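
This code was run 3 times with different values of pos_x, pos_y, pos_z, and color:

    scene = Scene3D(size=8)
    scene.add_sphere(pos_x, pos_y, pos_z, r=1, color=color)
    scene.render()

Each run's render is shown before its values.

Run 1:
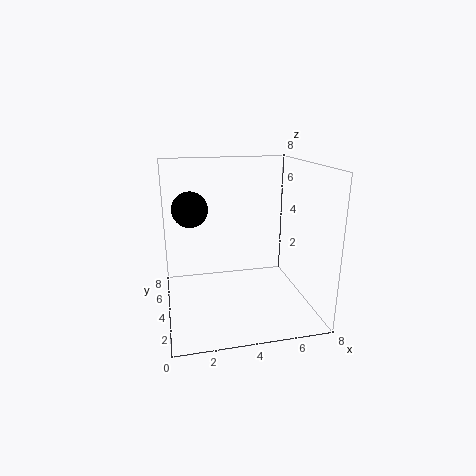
pos_x = 1.5; pos_y = 5; pos_z = 5.5; color = 'black'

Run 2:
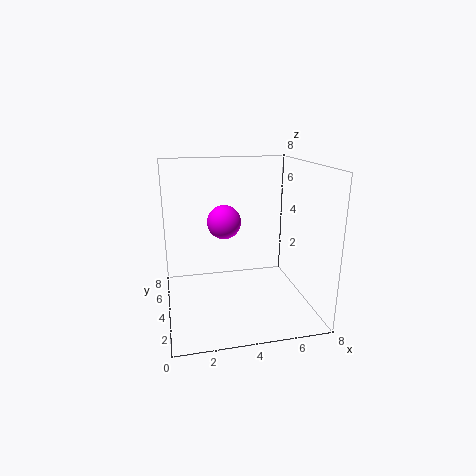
pos_x = 3.5; pos_y = 5.5; pos_z = 4.5; color = 'magenta'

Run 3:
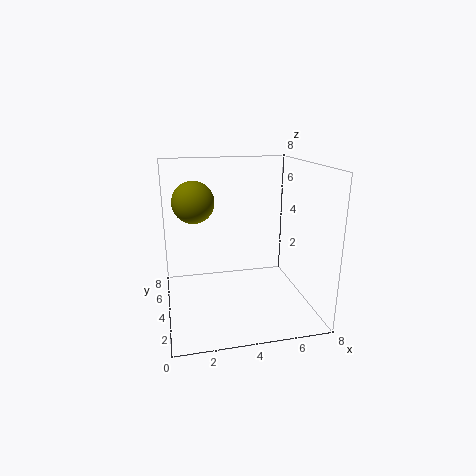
pos_x = 1.5; pos_y = 2.5; pos_z = 6.5; color = 'olive'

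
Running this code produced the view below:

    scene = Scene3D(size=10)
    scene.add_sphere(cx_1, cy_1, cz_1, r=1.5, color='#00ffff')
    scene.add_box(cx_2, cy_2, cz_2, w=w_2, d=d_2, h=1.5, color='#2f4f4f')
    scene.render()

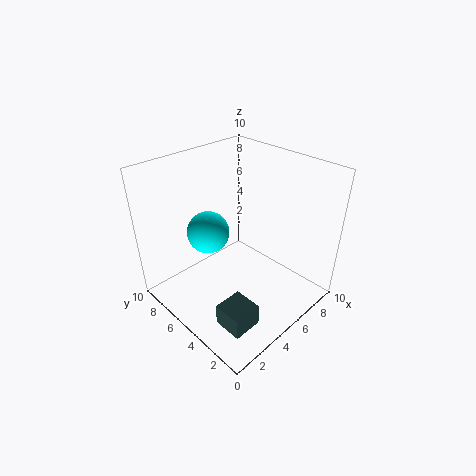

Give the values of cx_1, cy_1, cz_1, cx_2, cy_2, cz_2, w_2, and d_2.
cx_1 = 4
cy_1 = 7
cz_1 = 5
cx_2 = 1.5
cy_2 = 1.5
cz_2 = 0.5
w_2 = 2
d_2 = 2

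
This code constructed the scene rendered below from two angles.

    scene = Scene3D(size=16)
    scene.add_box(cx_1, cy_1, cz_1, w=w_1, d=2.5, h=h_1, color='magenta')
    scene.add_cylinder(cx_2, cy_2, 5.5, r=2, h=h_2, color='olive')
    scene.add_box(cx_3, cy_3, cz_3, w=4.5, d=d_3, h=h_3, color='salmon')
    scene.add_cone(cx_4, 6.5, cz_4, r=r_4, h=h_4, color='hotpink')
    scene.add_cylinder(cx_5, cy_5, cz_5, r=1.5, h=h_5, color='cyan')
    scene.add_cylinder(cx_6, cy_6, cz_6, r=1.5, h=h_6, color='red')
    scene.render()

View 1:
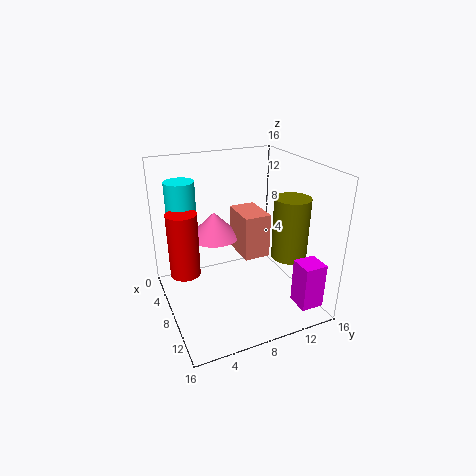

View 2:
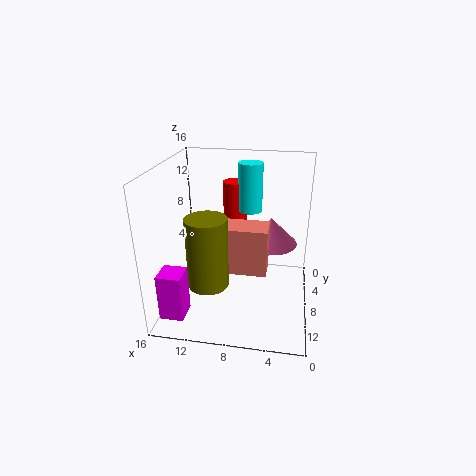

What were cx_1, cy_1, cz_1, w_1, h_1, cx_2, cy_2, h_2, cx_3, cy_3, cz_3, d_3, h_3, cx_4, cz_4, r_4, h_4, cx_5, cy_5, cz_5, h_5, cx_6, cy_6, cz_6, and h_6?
cx_1 = 12.5; cy_1 = 12.5; cz_1 = 1.5; w_1 = 2.5; h_1 = 5; cx_2 = 10; cy_2 = 13.5; h_2 = 7; cx_3 = 4.5; cy_3 = 8.5; cz_3 = 5.5; d_3 = 3; h_3 = 5; cx_4 = 4.5; cz_4 = 7; r_4 = 3; h_4 = 3; cx_5 = 7.5; cy_5 = 2; cz_5 = 9; h_5 = 6; cx_6 = 9.5; cy_6 = 1.5; cz_6 = 6; h_6 = 6.5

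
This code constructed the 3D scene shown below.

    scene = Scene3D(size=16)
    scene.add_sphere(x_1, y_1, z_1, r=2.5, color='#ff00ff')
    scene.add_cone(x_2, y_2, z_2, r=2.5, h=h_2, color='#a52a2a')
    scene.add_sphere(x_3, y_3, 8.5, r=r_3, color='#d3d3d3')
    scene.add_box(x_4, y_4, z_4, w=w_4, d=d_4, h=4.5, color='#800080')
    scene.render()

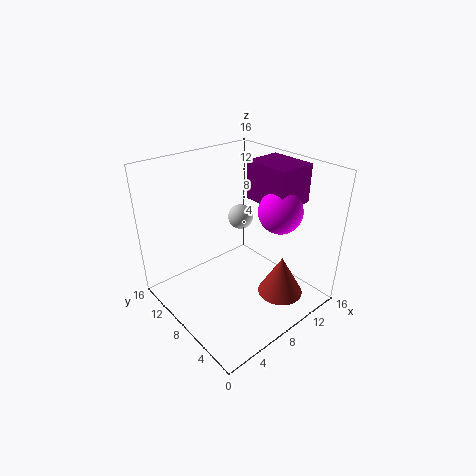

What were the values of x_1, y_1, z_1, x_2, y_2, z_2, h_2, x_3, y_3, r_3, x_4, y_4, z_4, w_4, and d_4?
x_1 = 12.5, y_1 = 6, z_1 = 10.5, x_2 = 10.5, y_2 = 3.5, z_2 = 2, h_2 = 4.5, x_3 = 11, y_3 = 11, r_3 = 1.5, x_4 = 11.5, y_4 = 5, z_4 = 11, w_4 = 4.5, d_4 = 5.5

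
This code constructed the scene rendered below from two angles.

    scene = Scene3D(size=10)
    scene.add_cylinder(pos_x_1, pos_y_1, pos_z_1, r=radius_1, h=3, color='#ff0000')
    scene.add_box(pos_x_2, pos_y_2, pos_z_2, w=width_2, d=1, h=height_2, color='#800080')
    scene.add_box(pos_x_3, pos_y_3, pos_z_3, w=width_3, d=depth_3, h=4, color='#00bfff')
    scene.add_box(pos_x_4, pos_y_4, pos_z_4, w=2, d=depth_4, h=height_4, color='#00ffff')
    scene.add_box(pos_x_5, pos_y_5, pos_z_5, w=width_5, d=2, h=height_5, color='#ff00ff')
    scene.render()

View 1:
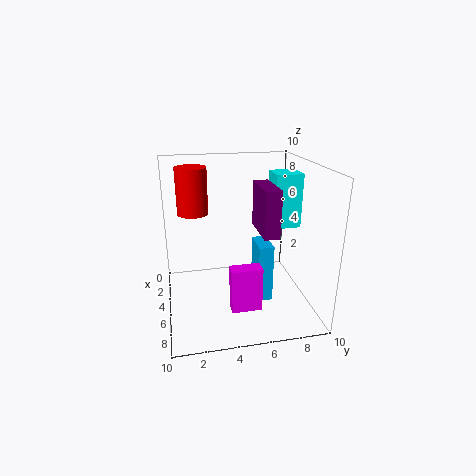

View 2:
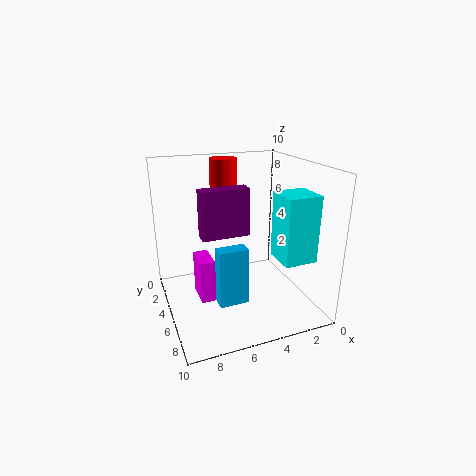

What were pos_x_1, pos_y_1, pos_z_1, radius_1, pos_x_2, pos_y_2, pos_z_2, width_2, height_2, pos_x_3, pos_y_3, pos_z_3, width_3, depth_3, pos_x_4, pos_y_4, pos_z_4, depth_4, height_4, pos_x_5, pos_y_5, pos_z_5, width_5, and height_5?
pos_x_1 = 5
pos_y_1 = 2
pos_z_1 = 7
radius_1 = 1
pos_x_2 = 5
pos_y_2 = 6
pos_z_2 = 6
width_2 = 3
height_2 = 3
pos_x_3 = 5
pos_y_3 = 6
pos_z_3 = 1
width_3 = 2
depth_3 = 1
pos_x_4 = 2
pos_y_4 = 8
pos_z_4 = 5
depth_4 = 2
height_4 = 4
pos_x_5 = 7
pos_y_5 = 4
pos_z_5 = 1
width_5 = 1
height_5 = 3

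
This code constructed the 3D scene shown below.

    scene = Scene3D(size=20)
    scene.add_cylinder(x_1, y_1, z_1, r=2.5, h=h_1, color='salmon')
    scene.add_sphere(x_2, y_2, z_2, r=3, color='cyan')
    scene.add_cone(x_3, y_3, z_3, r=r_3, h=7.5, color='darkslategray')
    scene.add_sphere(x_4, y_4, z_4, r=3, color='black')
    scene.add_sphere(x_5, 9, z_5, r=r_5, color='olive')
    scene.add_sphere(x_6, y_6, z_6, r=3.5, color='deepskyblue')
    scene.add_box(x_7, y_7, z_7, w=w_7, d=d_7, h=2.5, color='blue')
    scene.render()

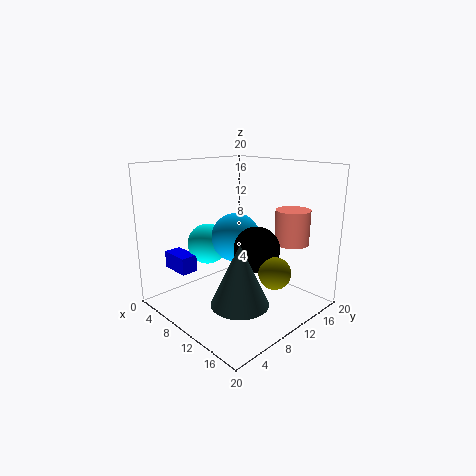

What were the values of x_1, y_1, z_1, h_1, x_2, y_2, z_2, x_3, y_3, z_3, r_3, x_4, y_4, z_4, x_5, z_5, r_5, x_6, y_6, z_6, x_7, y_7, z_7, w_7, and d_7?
x_1 = 14; y_1 = 17; z_1 = 8.5; h_1 = 5; x_2 = 4.5; y_2 = 9; z_2 = 8; x_3 = 16; y_3 = 4.5; z_3 = 4.5; r_3 = 3.5; x_4 = 14; y_4 = 9.5; z_4 = 9.5; x_5 = 17.5; z_5 = 7.5; r_5 = 2; x_6 = 8.5; y_6 = 11; z_6 = 9.5; x_7 = 0.5; y_7 = 4; z_7 = 4.5; w_7 = 4.5; d_7 = 2.5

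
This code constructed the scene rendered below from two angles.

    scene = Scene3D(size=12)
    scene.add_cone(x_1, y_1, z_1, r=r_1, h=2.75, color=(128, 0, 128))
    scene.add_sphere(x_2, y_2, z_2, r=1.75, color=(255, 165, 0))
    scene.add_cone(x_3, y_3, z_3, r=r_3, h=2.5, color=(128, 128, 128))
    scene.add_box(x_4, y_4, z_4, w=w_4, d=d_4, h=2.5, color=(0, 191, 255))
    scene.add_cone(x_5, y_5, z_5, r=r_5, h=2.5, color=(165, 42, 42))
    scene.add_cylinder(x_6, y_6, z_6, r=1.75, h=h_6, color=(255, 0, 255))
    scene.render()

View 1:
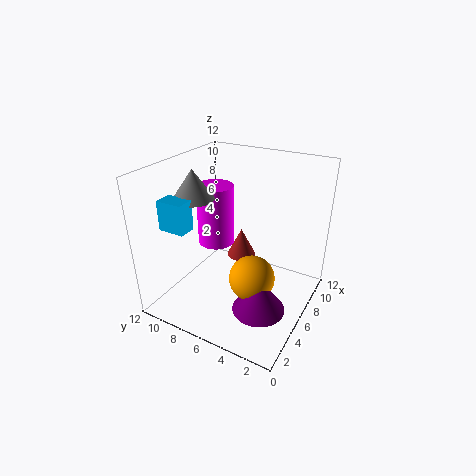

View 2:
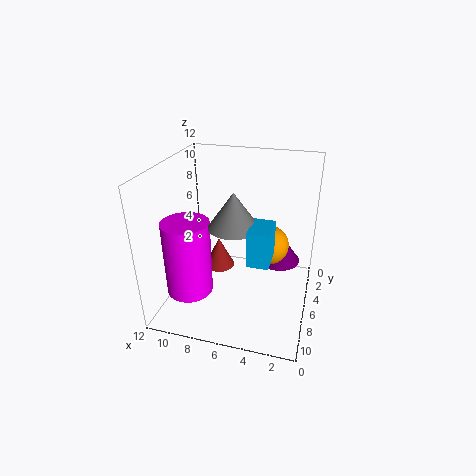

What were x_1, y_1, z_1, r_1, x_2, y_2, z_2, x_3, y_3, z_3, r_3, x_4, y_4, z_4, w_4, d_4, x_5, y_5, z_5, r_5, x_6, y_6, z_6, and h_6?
x_1 = 3, y_1 = 2.5, z_1 = 2.25, r_1 = 2, x_2 = 3.75, y_2 = 3.5, z_2 = 4.25, x_3 = 5.25, y_3 = 9.75, z_3 = 9, r_3 = 1.75, x_4 = 2.5, y_4 = 9, z_4 = 7, w_4 = 1.5, d_4 = 2.25, x_5 = 7.5, y_5 = 6.5, z_5 = 3.5, r_5 = 1.25, x_6 = 8.75, y_6 = 10, z_6 = 3.25, h_6 = 5.75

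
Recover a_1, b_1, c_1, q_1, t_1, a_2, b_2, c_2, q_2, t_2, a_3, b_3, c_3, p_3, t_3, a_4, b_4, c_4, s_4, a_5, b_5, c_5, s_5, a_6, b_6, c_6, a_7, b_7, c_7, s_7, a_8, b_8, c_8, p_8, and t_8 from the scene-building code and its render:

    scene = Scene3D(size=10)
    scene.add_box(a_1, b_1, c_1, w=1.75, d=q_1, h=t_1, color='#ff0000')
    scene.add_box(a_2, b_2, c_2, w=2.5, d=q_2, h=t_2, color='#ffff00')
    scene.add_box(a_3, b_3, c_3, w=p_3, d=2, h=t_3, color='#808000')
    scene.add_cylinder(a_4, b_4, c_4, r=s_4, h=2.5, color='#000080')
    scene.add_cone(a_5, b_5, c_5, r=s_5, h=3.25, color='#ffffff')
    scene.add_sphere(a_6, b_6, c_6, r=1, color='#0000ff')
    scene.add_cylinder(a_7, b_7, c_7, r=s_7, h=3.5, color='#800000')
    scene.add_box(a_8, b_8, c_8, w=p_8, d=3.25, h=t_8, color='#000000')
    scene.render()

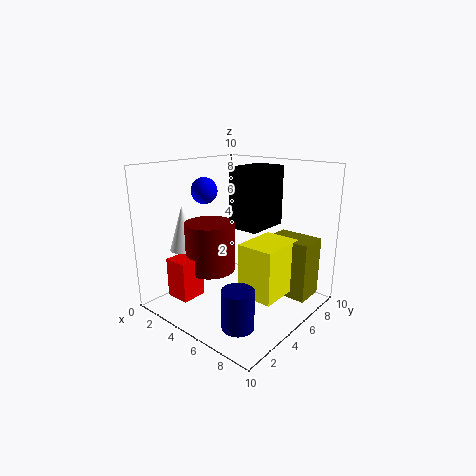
a_1 = 1.75, b_1 = 1.25, c_1 = 1, q_1 = 1.75, t_1 = 2.75, a_2 = 6.25, b_2 = 3.5, c_2 = 1.75, q_2 = 3.25, t_2 = 3.5, a_3 = 6.75, b_3 = 6, c_3 = 1.25, p_3 = 3, t_3 = 4, a_4 = 7.75, b_4 = 1.75, c_4 = 0.75, s_4 = 1, a_5 = 1.25, b_5 = 3.25, c_5 = 3.75, s_5 = 1, a_6 = 1.25, b_6 = 5.5, c_6 = 7.75, a_7 = 3.25, b_7 = 4, c_7 = 2.5, s_7 = 1.75, a_8 = 4, b_8 = 5.25, c_8 = 5.5, p_8 = 2.25, t_8 = 4.25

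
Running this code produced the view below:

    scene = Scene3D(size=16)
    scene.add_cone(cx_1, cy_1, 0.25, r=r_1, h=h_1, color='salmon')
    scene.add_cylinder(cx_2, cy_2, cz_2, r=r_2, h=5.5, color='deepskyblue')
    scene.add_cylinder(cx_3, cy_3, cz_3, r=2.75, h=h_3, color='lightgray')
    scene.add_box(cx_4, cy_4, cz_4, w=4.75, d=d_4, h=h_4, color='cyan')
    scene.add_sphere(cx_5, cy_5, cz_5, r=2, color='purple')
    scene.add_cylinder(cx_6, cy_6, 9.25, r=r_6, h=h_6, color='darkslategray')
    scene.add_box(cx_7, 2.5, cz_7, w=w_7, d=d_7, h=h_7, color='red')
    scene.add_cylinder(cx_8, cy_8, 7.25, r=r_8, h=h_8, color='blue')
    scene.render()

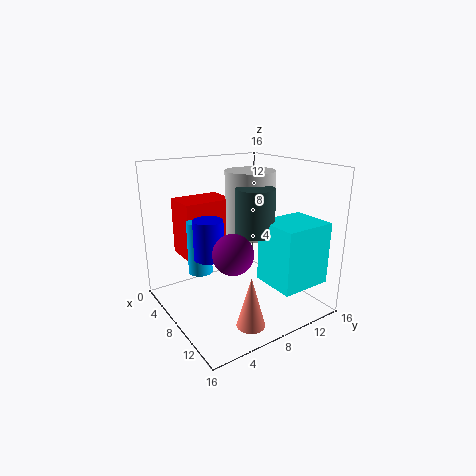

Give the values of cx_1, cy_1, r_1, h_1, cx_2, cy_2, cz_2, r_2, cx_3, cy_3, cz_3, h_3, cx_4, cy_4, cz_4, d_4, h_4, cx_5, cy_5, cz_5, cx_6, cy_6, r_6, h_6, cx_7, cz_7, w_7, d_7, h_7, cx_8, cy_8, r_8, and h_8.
cx_1 = 13, cy_1 = 6.25, r_1 = 1.5, h_1 = 5.5, cx_2 = 8, cy_2 = 3.25, cz_2 = 5.25, r_2 = 1.25, cx_3 = 7.75, cy_3 = 9.75, cz_3 = 8, h_3 = 7.25, cx_4 = 11, cy_4 = 8.5, cz_4 = 4.25, d_4 = 5.5, h_4 = 6.5, cx_5 = 12, cy_5 = 4.75, cz_5 = 8.25, cx_6 = 10.75, cy_6 = 8.25, r_6 = 2, h_6 = 4.75, cx_7 = 3, cz_7 = 6, w_7 = 4, d_7 = 5.5, h_7 = 6.25, cx_8 = 9.5, cy_8 = 3.5, r_8 = 1.5, h_8 = 4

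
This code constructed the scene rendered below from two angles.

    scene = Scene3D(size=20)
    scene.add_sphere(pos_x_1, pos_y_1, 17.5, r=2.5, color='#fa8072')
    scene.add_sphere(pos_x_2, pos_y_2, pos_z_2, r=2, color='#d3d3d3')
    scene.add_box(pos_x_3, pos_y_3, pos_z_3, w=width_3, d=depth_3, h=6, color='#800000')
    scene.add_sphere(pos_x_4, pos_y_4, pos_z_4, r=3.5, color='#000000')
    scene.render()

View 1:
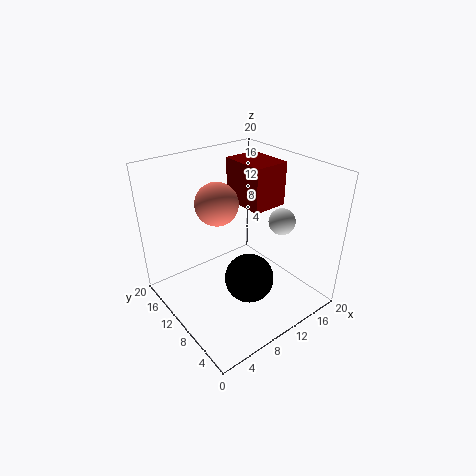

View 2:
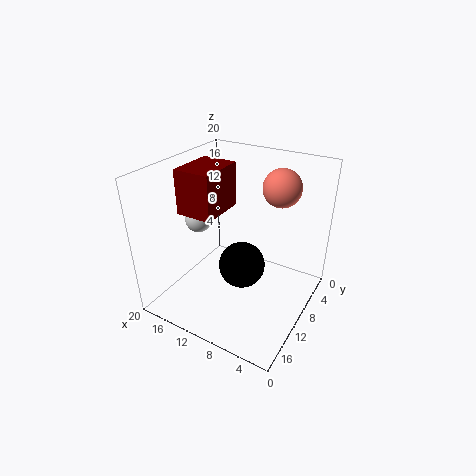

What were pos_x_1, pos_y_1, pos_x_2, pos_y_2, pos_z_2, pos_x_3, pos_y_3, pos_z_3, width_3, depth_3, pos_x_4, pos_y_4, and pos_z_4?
pos_x_1 = 5, pos_y_1 = 7.5, pos_x_2 = 17.5, pos_y_2 = 9, pos_z_2 = 10.5, pos_x_3 = 11.5, pos_y_3 = 8, pos_z_3 = 14, width_3 = 5, depth_3 = 6.5, pos_x_4 = 10.5, pos_y_4 = 8, pos_z_4 = 4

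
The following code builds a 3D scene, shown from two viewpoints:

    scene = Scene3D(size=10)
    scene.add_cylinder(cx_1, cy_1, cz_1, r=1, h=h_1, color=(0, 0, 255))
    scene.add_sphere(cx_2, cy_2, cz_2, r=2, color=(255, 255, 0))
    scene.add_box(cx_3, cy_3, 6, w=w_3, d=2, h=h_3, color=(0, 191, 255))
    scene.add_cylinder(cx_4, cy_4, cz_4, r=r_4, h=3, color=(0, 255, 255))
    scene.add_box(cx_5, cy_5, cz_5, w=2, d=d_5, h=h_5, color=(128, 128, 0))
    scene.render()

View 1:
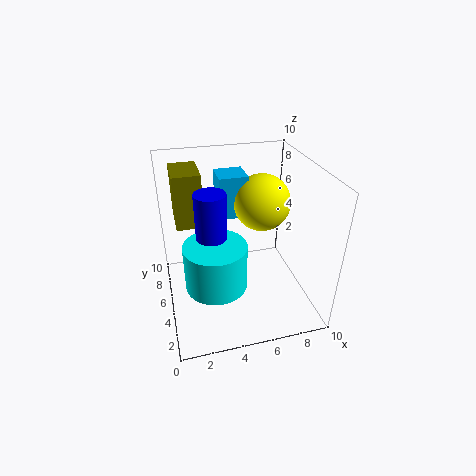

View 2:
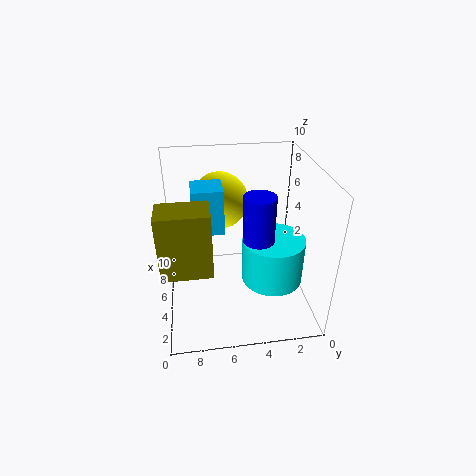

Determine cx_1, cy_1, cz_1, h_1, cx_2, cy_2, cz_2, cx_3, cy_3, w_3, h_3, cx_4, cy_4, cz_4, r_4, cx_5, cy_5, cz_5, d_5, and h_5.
cx_1 = 3
cy_1 = 4
cz_1 = 6
h_1 = 3
cx_2 = 7
cy_2 = 6
cz_2 = 7
cx_3 = 4
cy_3 = 6
w_3 = 2
h_3 = 3
cx_4 = 3
cy_4 = 3
cz_4 = 3
r_4 = 2
cx_5 = 1
cy_5 = 7
cz_5 = 5
d_5 = 3
h_5 = 4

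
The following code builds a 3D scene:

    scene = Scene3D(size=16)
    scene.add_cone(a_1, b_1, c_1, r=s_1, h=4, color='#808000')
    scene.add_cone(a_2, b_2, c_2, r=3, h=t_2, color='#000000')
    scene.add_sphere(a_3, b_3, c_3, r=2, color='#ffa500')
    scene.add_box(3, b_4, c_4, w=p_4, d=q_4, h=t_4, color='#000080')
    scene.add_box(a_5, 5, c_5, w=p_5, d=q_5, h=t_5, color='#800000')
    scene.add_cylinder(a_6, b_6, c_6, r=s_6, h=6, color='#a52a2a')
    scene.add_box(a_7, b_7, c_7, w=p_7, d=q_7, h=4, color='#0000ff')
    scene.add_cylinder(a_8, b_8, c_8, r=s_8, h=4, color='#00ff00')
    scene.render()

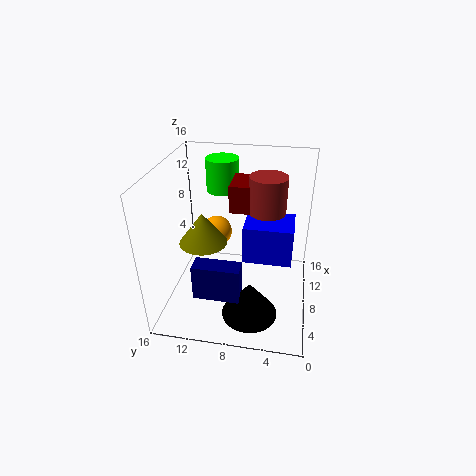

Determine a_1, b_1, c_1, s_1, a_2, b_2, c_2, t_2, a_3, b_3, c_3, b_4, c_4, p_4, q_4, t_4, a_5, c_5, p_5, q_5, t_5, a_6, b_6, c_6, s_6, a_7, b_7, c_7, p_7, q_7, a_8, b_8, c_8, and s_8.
a_1 = 11, b_1 = 13, c_1 = 5, s_1 = 3, a_2 = 4, b_2 = 6, c_2 = 1, t_2 = 4, a_3 = 14, b_3 = 12, c_3 = 5, b_4 = 7, c_4 = 3, p_4 = 2, q_4 = 5, t_4 = 4, a_5 = 8, c_5 = 11, p_5 = 4, q_5 = 4, t_5 = 3, a_6 = 9, b_6 = 5, c_6 = 9, s_6 = 2, a_7 = 5, b_7 = 2, c_7 = 7, p_7 = 4, q_7 = 5, a_8 = 14, b_8 = 11, c_8 = 11, s_8 = 2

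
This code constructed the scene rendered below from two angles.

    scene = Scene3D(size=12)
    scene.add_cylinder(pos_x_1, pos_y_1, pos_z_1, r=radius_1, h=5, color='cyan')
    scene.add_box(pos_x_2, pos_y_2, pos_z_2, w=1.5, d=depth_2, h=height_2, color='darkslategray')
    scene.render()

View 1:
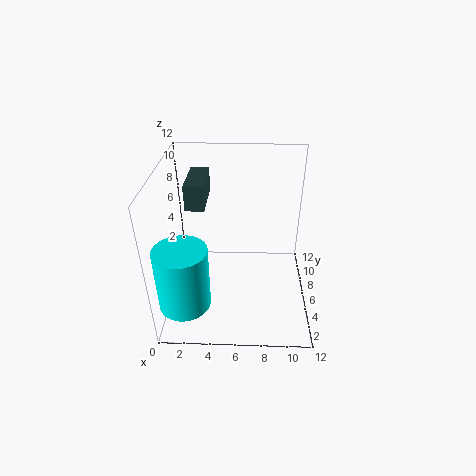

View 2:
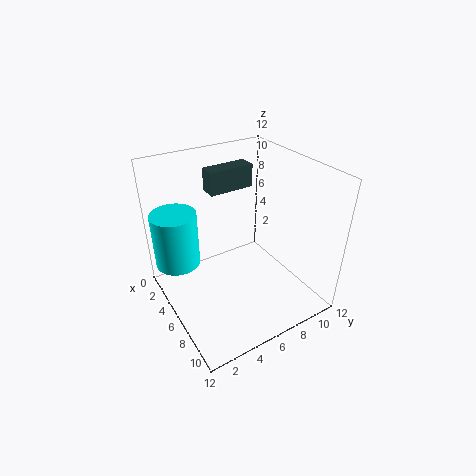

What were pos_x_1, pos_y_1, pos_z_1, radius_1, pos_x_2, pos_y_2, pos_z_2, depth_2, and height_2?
pos_x_1 = 2; pos_y_1 = 2; pos_z_1 = 2.5; radius_1 = 2; pos_x_2 = 2; pos_y_2 = 5; pos_z_2 = 9; depth_2 = 4; height_2 = 2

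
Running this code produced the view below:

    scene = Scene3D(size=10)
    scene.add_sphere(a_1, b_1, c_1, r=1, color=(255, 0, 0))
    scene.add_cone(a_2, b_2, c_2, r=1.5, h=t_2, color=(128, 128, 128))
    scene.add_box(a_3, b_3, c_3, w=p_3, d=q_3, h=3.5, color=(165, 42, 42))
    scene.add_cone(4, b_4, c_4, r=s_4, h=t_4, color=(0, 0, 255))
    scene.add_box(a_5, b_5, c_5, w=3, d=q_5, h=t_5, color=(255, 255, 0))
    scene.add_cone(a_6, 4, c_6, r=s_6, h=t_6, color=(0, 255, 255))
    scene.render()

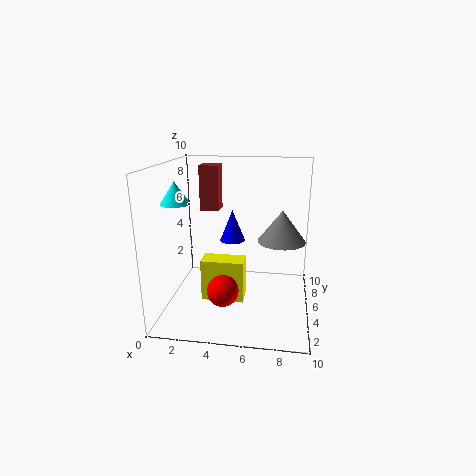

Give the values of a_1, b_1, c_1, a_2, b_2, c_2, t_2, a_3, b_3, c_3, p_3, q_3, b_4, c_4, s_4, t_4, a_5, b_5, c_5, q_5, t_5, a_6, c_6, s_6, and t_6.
a_1 = 4.5, b_1 = 2, c_1 = 2.5, a_2 = 8, b_2 = 3.5, c_2 = 5.5, t_2 = 2, a_3 = 1.5, b_3 = 8, c_3 = 6, p_3 = 1.5, q_3 = 1.5, b_4 = 8.5, c_4 = 3.5, s_4 = 1, t_4 = 2.5, a_5 = 2.5, b_5 = 4, c_5 = 0.5, q_5 = 1.5, t_5 = 3, a_6 = 1, c_6 = 7.5, s_6 = 1, t_6 = 1.5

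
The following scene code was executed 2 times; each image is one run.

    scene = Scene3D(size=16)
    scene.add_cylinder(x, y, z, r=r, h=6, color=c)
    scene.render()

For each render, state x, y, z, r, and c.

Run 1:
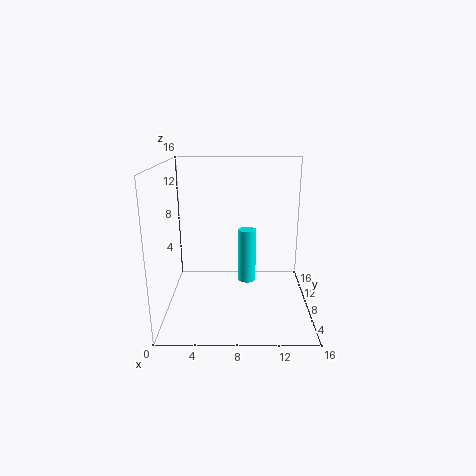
x = 9, y = 8, z = 3, r = 1, c = 'cyan'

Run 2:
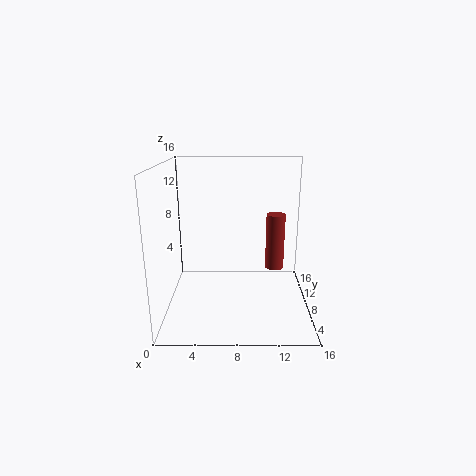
x = 12, y = 7, z = 5, r = 1, c = 'brown'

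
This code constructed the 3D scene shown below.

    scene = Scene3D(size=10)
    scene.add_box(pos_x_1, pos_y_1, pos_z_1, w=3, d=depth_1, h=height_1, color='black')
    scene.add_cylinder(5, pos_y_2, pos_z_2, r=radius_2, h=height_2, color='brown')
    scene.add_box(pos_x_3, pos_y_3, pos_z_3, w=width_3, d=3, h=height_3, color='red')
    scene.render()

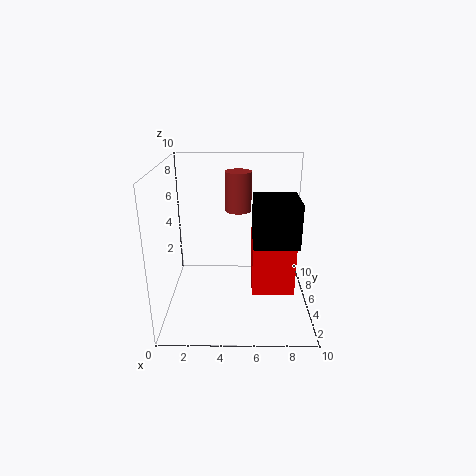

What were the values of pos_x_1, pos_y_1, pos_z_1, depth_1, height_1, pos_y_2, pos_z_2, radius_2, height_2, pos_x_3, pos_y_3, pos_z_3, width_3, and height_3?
pos_x_1 = 6; pos_y_1 = 3; pos_z_1 = 5; depth_1 = 3; height_1 = 3; pos_y_2 = 8; pos_z_2 = 6; radius_2 = 1; height_2 = 3; pos_x_3 = 6; pos_y_3 = 4; pos_z_3 = 1; width_3 = 3; height_3 = 4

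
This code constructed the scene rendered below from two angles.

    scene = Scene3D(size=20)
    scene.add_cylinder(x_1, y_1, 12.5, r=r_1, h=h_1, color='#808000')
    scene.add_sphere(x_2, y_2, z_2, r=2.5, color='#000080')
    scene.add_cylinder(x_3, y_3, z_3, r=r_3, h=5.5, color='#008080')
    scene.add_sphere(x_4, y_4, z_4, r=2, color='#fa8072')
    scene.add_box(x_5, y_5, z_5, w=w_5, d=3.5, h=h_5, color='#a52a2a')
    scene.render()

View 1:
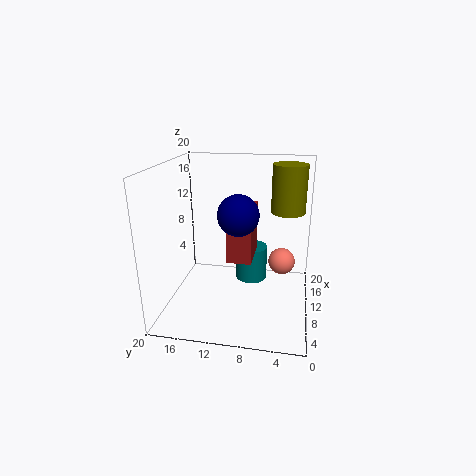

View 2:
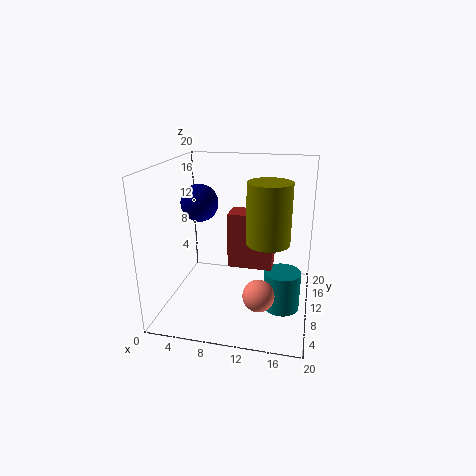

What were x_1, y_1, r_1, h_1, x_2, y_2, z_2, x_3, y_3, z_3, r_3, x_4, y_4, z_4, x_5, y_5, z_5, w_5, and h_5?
x_1 = 15
y_1 = 3.5
r_1 = 2.5
h_1 = 7
x_2 = 5
y_2 = 9
z_2 = 15
x_3 = 16.5
y_3 = 9
z_3 = 0.5
r_3 = 2.5
x_4 = 14
y_4 = 4
z_4 = 5
x_5 = 9
y_5 = 8
z_5 = 6.5
w_5 = 6
h_5 = 7.5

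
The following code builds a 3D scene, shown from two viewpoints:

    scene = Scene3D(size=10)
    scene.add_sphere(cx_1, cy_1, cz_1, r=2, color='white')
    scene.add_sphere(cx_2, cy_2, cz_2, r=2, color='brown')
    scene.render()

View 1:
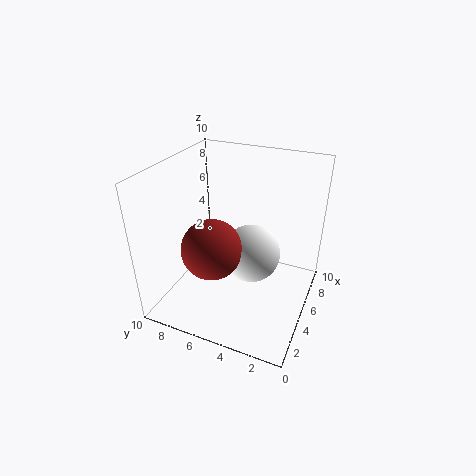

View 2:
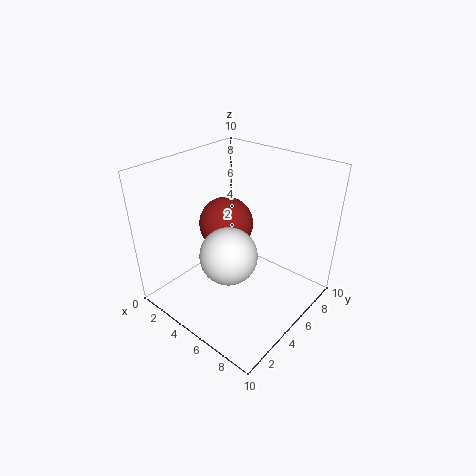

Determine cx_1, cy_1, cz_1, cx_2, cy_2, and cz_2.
cx_1 = 5; cy_1 = 4; cz_1 = 4; cx_2 = 3; cy_2 = 6; cz_2 = 5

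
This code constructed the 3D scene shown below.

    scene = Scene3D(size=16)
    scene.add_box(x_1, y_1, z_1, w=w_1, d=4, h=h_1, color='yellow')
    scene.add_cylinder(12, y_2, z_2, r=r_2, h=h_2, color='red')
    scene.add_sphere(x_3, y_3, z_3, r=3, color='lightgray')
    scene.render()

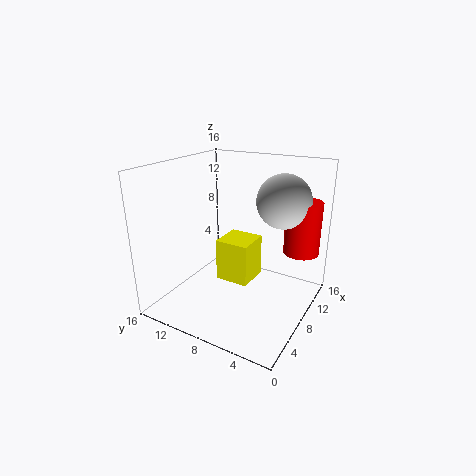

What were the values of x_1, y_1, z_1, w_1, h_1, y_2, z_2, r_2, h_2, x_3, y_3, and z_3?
x_1 = 8; y_1 = 7; z_1 = 2; w_1 = 4; h_1 = 5; y_2 = 2; z_2 = 6; r_2 = 2; h_2 = 6; x_3 = 11; y_3 = 4; z_3 = 12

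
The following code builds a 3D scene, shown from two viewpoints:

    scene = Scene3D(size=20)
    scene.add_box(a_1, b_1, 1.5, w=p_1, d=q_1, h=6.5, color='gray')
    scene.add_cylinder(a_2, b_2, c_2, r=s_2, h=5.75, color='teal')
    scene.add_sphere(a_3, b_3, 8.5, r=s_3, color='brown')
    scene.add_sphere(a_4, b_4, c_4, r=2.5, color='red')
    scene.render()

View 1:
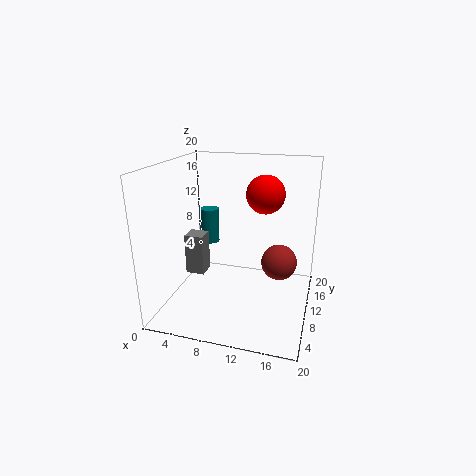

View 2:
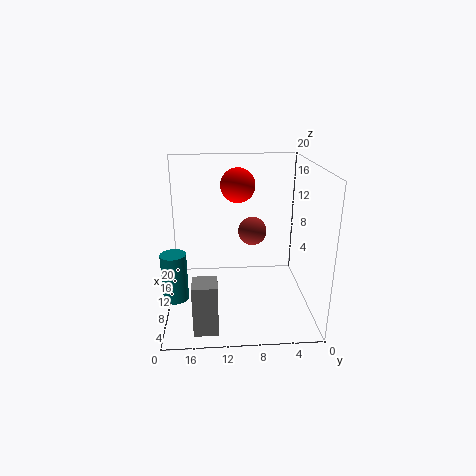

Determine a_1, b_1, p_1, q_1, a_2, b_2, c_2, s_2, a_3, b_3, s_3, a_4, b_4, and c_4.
a_1 = 0.25, b_1 = 13, p_1 = 3, q_1 = 3, a_2 = 2.75, b_2 = 18, c_2 = 5.5, s_2 = 1.5, a_3 = 16.25, b_3 = 7.25, s_3 = 2.25, a_4 = 13.75, b_4 = 9.75, c_4 = 16.5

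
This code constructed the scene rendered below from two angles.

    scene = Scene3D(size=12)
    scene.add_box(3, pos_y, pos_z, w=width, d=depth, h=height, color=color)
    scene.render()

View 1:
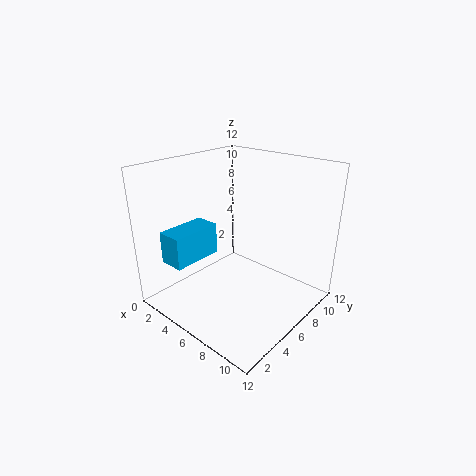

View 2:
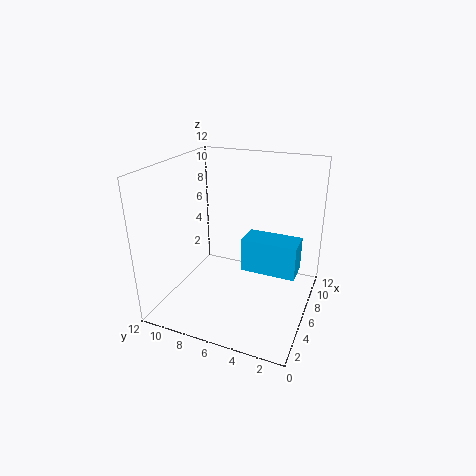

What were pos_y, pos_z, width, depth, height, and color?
pos_y = 0.5, pos_z = 5, width = 2, depth = 4, height = 2.5, color = 'deepskyblue'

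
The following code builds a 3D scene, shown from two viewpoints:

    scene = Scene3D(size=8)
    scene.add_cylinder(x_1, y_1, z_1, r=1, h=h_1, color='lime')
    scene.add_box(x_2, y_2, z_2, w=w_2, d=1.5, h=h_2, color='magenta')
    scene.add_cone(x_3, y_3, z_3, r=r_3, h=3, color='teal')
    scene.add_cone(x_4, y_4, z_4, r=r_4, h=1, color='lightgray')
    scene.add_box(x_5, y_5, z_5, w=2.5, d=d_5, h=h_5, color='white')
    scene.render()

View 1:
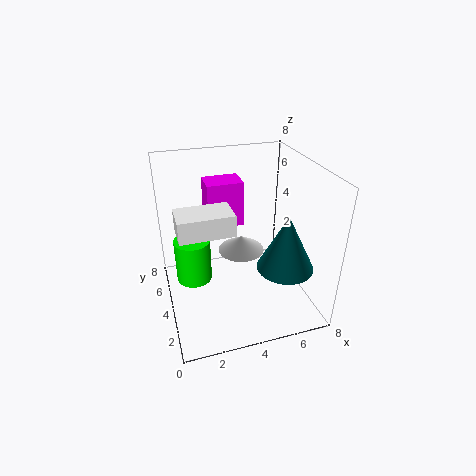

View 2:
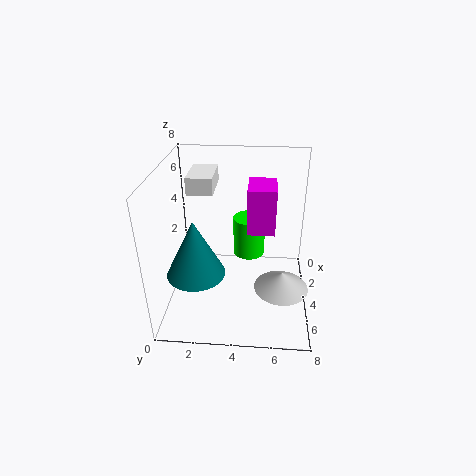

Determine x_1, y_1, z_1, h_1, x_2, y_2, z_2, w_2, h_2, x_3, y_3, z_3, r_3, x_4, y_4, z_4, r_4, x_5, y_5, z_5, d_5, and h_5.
x_1 = 1.5; y_1 = 4.5; z_1 = 1.5; h_1 = 2.5; x_2 = 2.5; y_2 = 4.5; z_2 = 4.5; w_2 = 2; h_2 = 2.5; x_3 = 6; y_3 = 2; z_3 = 3; r_3 = 1.5; x_4 = 5; y_4 = 6.5; z_4 = 1.5; r_4 = 1.5; x_5 = 0.5; y_5 = 1; z_5 = 6; d_5 = 1.5; h_5 = 1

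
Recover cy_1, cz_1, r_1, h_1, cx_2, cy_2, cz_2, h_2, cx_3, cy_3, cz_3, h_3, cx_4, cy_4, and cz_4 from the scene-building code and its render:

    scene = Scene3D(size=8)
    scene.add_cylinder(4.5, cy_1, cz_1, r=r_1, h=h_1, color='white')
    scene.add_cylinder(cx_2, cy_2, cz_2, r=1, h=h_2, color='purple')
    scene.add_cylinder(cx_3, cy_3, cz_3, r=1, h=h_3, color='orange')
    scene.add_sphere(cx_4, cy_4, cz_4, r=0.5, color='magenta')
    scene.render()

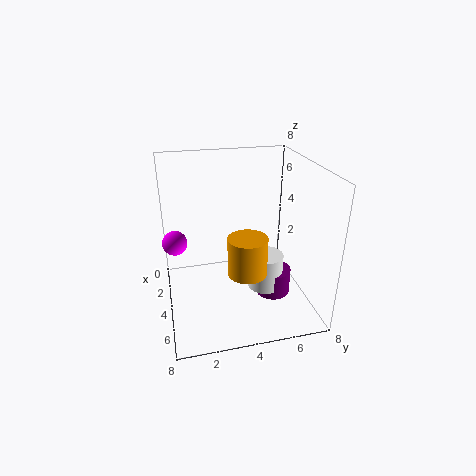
cy_1 = 5.5, cz_1 = 1, r_1 = 1, h_1 = 2, cx_2 = 4.5, cy_2 = 6, cz_2 = 0.5, h_2 = 1.5, cx_3 = 6, cy_3 = 4, cz_3 = 3, h_3 = 2, cx_4 = 7.5, cy_4 = 0.5, cz_4 = 6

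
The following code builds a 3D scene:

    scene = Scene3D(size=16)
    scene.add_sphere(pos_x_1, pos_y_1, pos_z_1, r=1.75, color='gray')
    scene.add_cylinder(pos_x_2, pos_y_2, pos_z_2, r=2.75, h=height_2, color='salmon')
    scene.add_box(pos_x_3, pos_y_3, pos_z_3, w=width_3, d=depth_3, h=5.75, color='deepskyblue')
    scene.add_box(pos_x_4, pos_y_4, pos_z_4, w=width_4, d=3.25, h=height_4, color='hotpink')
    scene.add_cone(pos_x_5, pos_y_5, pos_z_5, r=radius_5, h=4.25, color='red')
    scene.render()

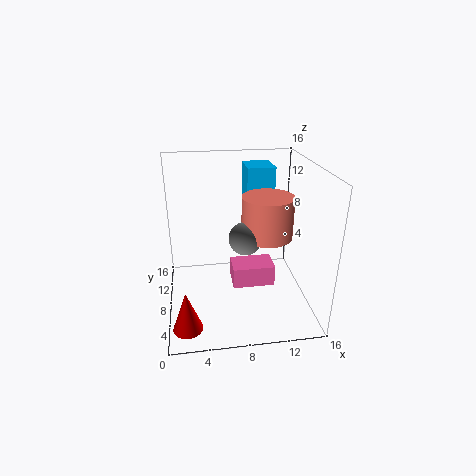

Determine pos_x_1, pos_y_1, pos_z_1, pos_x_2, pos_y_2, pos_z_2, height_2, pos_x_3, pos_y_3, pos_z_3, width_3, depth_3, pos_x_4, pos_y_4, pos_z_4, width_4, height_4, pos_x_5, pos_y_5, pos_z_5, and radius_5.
pos_x_1 = 8.5; pos_y_1 = 6.25; pos_z_1 = 8.75; pos_x_2 = 11; pos_y_2 = 7; pos_z_2 = 8.5; height_2 = 4.5; pos_x_3 = 9.5; pos_y_3 = 10.75; pos_z_3 = 9.25; width_3 = 3.25; depth_3 = 3.75; pos_x_4 = 7.5; pos_y_4 = 8; pos_z_4 = 1.25; width_4 = 5; height_4 = 2.5; pos_x_5 = 2; pos_y_5 = 2; pos_z_5 = 1.25; radius_5 = 1.5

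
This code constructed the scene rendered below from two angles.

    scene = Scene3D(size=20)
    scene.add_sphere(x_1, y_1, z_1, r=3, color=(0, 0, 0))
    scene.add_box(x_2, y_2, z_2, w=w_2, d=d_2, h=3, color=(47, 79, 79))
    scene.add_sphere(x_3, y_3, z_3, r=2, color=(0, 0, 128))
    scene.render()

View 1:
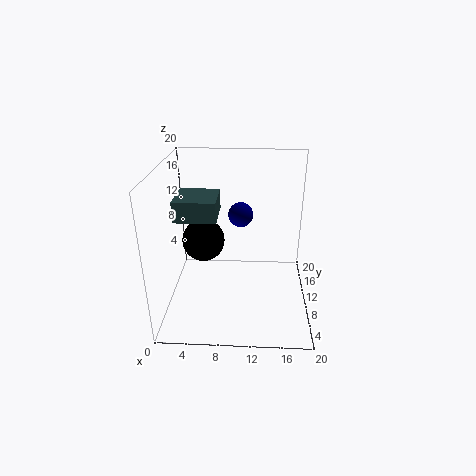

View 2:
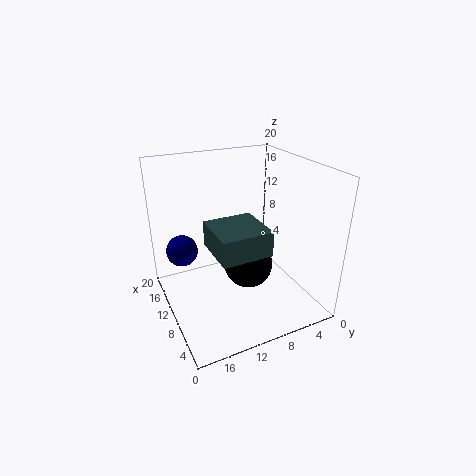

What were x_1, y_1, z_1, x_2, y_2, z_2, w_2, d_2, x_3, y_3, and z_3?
x_1 = 5
y_1 = 11
z_1 = 9
x_2 = 1
y_2 = 10
z_2 = 12
w_2 = 6
d_2 = 6
x_3 = 10
y_3 = 18
z_3 = 10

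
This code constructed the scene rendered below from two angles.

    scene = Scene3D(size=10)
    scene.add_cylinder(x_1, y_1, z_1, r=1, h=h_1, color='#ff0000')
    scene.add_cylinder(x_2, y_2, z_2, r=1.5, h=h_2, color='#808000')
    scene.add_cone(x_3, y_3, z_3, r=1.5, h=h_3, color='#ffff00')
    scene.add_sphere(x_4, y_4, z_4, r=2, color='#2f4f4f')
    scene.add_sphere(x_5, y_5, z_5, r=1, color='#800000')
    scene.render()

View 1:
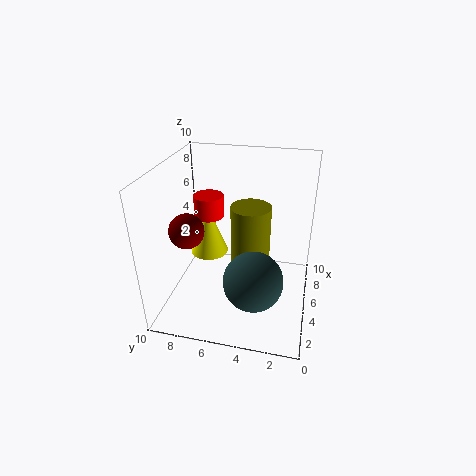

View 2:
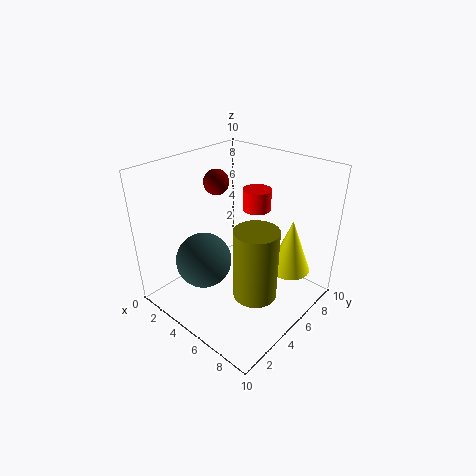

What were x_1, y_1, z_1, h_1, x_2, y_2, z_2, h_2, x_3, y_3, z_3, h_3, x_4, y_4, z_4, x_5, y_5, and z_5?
x_1 = 5
y_1 = 7
z_1 = 6.5
h_1 = 1.5
x_2 = 7
y_2 = 4.5
z_2 = 1.5
h_2 = 5
x_3 = 7.5
y_3 = 8
z_3 = 2
h_3 = 4
x_4 = 3
y_4 = 3.5
z_4 = 3
x_5 = 1
y_5 = 7
z_5 = 7.5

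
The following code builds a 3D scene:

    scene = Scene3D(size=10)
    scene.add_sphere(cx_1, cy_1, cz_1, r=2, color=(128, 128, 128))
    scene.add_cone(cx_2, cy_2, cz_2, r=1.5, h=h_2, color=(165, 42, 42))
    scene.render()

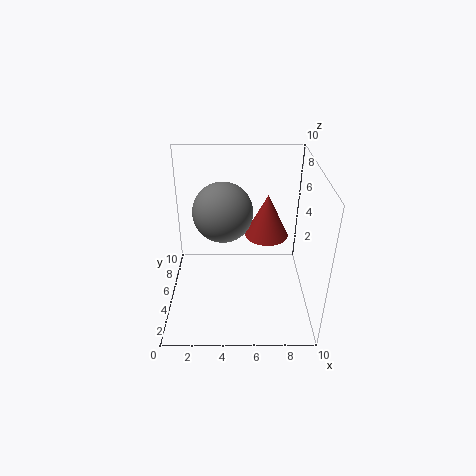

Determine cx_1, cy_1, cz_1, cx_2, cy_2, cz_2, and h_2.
cx_1 = 4; cy_1 = 5; cz_1 = 7; cx_2 = 7; cy_2 = 5.5; cz_2 = 5; h_2 = 3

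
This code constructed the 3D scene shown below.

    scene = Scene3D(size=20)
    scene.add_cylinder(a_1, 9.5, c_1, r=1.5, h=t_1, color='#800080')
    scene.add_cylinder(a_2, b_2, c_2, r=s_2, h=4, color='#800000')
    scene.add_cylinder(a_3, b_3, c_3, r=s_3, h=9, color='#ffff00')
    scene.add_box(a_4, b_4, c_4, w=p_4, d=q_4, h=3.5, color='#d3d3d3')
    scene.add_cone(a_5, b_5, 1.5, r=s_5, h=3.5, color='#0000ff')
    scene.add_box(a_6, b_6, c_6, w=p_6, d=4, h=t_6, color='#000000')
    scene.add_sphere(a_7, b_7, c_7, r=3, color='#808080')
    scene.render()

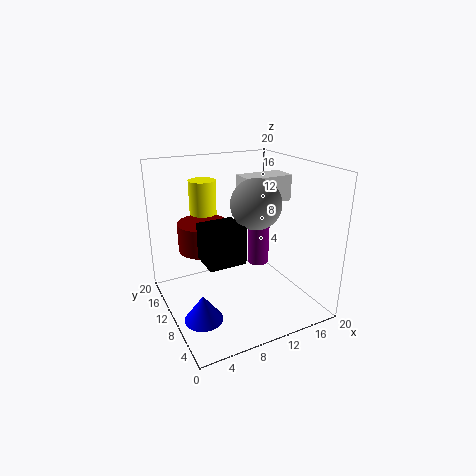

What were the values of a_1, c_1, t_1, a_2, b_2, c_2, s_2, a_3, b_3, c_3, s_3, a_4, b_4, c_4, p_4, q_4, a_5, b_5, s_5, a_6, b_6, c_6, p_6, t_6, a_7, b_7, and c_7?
a_1 = 13
c_1 = 6
t_1 = 10
a_2 = 6
b_2 = 13
c_2 = 8
s_2 = 3.5
a_3 = 7.5
b_3 = 16.5
c_3 = 8
s_3 = 2
a_4 = 10.5
b_4 = 8
c_4 = 15
p_4 = 6.5
q_4 = 3.5
a_5 = 3
b_5 = 6
s_5 = 2.5
a_6 = 3
b_6 = 3
c_6 = 10
p_6 = 4.5
t_6 = 4.5
a_7 = 9.5
b_7 = 4.5
c_7 = 16.5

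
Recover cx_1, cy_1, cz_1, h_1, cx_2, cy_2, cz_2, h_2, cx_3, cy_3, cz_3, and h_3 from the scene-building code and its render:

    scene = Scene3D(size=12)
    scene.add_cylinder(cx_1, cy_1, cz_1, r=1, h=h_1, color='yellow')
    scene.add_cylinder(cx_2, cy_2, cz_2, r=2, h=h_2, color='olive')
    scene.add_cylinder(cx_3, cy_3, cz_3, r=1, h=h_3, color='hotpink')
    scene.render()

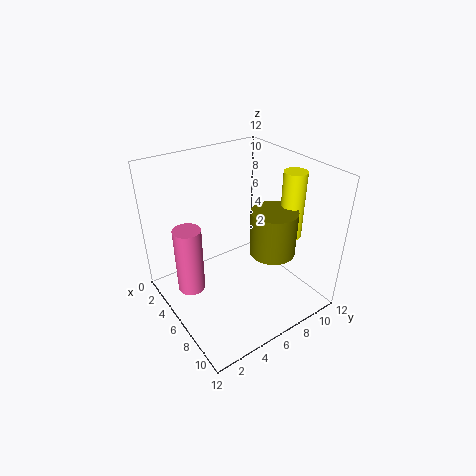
cx_1 = 7; cy_1 = 11; cz_1 = 5; h_1 = 6; cx_2 = 7; cy_2 = 9; cz_2 = 4; h_2 = 4; cx_3 = 7; cy_3 = 1; cz_3 = 4; h_3 = 5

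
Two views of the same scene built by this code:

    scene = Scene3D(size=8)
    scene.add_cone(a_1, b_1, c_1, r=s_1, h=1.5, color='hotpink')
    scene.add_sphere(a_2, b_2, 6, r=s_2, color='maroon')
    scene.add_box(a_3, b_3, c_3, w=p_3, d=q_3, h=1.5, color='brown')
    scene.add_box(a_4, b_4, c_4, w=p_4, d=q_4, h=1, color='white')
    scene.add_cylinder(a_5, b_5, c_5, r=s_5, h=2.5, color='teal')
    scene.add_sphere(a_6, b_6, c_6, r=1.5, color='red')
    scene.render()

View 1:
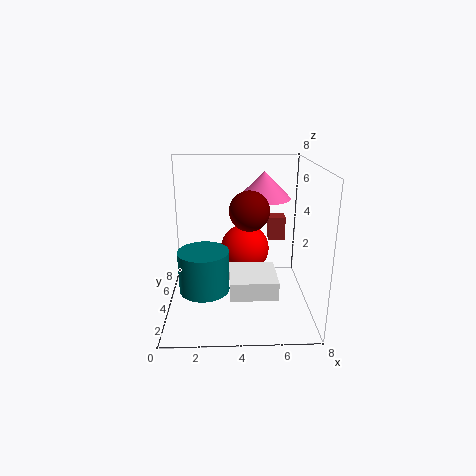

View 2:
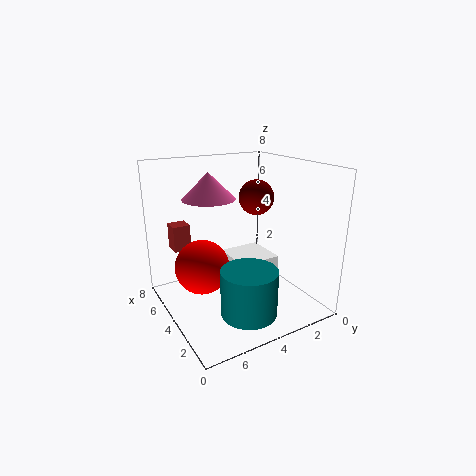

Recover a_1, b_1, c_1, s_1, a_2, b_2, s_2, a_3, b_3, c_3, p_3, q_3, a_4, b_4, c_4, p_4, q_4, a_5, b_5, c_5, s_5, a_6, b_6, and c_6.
a_1 = 5.5; b_1 = 5; c_1 = 6; s_1 = 1.5; a_2 = 4.5; b_2 = 2.5; s_2 = 1; a_3 = 6; b_3 = 6; c_3 = 3; p_3 = 1; q_3 = 1; a_4 = 3.5; b_4 = 1.5; c_4 = 1.5; p_4 = 2.5; q_4 = 2.5; a_5 = 2; b_5 = 4.5; c_5 = 0.5; s_5 = 1.5; a_6 = 4.5; b_6 = 6; c_6 = 2.5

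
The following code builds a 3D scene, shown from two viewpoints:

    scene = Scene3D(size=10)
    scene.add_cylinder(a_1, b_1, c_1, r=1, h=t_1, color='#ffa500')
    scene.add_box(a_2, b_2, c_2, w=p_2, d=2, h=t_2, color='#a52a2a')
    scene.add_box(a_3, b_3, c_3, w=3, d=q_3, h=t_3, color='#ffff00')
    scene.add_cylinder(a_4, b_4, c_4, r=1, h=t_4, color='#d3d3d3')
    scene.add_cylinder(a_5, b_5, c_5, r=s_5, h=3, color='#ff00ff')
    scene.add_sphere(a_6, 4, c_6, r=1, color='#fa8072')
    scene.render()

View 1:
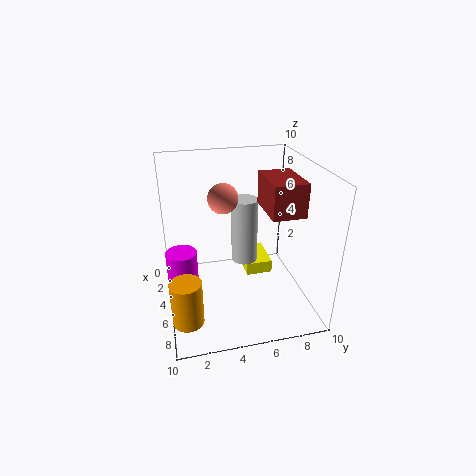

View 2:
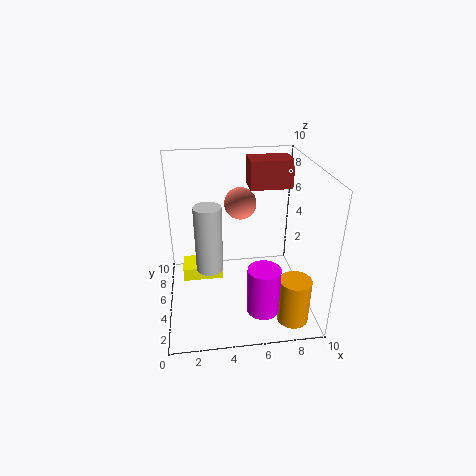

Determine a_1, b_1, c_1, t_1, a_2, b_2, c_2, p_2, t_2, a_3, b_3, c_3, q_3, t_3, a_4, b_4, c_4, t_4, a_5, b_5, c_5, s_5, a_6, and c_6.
a_1 = 8, b_1 = 1, c_1 = 1, t_1 = 3, a_2 = 6, b_2 = 6, c_2 = 8, p_2 = 3, t_2 = 2, a_3 = 1, b_3 = 6, c_3 = 1, q_3 = 2, t_3 = 1, a_4 = 3, b_4 = 6, c_4 = 2, t_4 = 5, a_5 = 6, b_5 = 1, c_5 = 2, s_5 = 1, a_6 = 5, c_6 = 8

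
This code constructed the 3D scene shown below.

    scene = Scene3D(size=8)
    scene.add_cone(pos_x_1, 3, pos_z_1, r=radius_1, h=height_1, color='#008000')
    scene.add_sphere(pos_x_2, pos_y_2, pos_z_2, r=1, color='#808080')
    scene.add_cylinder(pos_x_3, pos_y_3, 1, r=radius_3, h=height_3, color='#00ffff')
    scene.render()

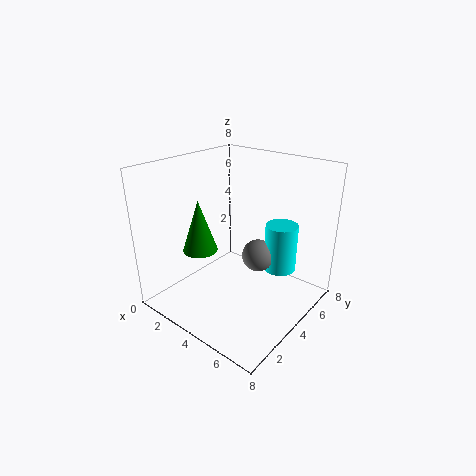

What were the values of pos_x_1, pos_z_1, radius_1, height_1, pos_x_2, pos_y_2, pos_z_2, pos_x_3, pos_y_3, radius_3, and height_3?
pos_x_1 = 2, pos_z_1 = 3, radius_1 = 1, height_1 = 3, pos_x_2 = 4, pos_y_2 = 6, pos_z_2 = 2, pos_x_3 = 5, pos_y_3 = 7, radius_3 = 1, height_3 = 3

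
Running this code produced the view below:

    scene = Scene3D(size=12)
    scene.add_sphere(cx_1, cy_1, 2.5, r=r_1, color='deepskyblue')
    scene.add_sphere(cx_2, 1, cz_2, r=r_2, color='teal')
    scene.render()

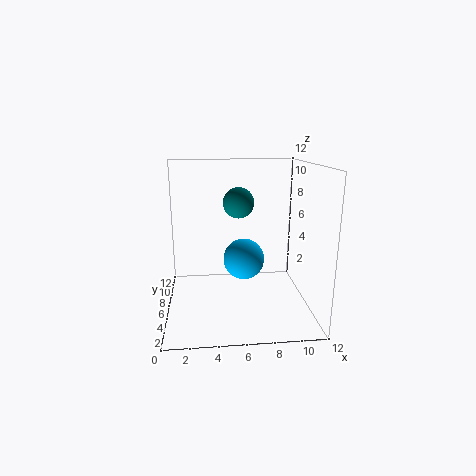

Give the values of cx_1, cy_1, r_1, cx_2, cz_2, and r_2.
cx_1 = 7; cy_1 = 10; r_1 = 2; cx_2 = 5.5; cz_2 = 10; r_2 = 1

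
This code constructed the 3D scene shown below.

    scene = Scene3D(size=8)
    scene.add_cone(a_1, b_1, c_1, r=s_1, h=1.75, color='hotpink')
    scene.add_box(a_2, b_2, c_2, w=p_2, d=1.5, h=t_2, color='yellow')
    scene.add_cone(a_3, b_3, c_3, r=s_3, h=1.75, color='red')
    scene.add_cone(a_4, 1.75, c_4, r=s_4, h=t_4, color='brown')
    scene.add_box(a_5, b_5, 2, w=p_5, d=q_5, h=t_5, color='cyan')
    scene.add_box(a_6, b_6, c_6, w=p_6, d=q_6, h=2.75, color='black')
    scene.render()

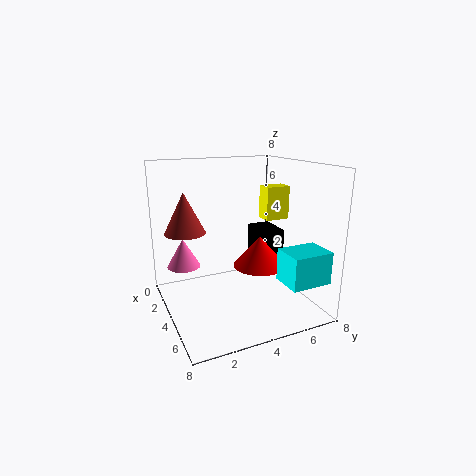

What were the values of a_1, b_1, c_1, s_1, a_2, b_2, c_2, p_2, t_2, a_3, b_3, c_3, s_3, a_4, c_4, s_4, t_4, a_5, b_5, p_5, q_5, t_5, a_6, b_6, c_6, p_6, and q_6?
a_1 = 1.5
b_1 = 1.5
c_1 = 1.75
s_1 = 1
a_2 = 2.25
b_2 = 6.25
c_2 = 4.5
p_2 = 1
t_2 = 2
a_3 = 4.25
b_3 = 5.25
c_3 = 2.25
s_3 = 1.5
a_4 = 1.25
c_4 = 3.75
s_4 = 1.25
t_4 = 2.5
a_5 = 5.75
b_5 = 5.5
p_5 = 1.75
q_5 = 2.25
t_5 = 1.75
a_6 = 0.25
b_6 = 6.5
c_6 = 0.75
p_6 = 2.25
q_6 = 1.5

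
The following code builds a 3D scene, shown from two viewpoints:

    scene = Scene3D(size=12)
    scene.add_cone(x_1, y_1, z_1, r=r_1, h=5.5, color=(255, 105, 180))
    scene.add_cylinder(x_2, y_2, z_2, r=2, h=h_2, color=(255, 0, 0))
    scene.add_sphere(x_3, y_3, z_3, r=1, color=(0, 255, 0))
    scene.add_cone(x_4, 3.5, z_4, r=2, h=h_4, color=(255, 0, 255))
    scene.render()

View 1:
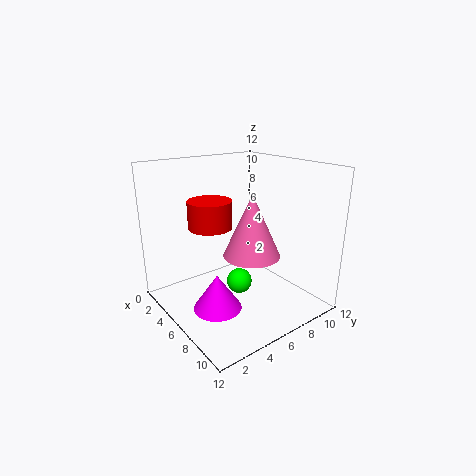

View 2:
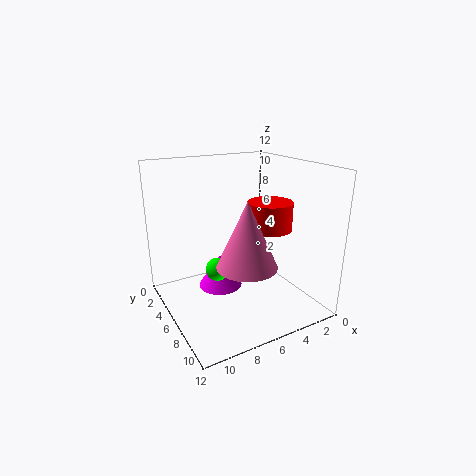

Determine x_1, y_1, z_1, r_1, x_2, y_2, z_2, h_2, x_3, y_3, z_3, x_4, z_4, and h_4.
x_1 = 6, y_1 = 7.5, z_1 = 4, r_1 = 2.5, x_2 = 2.5, y_2 = 5.5, z_2 = 6, h_2 = 2.5, x_3 = 7.5, y_3 = 5, z_3 = 3, x_4 = 6.5, z_4 = 0.5, h_4 = 3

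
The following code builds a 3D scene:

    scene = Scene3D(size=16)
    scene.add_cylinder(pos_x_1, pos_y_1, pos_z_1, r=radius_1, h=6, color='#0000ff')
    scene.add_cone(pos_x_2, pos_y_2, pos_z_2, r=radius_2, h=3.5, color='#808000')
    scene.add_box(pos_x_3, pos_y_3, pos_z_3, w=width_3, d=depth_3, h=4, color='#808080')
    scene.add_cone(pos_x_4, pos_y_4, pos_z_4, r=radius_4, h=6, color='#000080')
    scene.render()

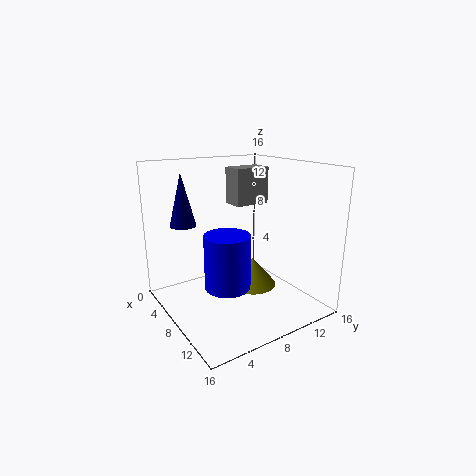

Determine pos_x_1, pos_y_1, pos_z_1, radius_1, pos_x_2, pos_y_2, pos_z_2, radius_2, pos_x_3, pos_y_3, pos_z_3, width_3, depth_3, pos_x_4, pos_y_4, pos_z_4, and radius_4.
pos_x_1 = 9
pos_y_1 = 6
pos_z_1 = 3
radius_1 = 2.5
pos_x_2 = 6
pos_y_2 = 11.5
pos_z_2 = 0.5
radius_2 = 3
pos_x_3 = 5.5
pos_y_3 = 8
pos_z_3 = 11.5
width_3 = 2.5
depth_3 = 4
pos_x_4 = 3.5
pos_y_4 = 3.5
pos_z_4 = 9
radius_4 = 1.5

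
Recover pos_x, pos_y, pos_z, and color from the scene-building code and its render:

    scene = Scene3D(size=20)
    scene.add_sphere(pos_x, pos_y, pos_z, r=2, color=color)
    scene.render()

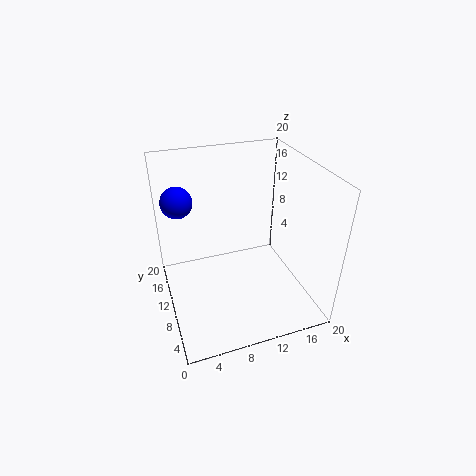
pos_x = 2.25; pos_y = 11; pos_z = 16.25; color = 'blue'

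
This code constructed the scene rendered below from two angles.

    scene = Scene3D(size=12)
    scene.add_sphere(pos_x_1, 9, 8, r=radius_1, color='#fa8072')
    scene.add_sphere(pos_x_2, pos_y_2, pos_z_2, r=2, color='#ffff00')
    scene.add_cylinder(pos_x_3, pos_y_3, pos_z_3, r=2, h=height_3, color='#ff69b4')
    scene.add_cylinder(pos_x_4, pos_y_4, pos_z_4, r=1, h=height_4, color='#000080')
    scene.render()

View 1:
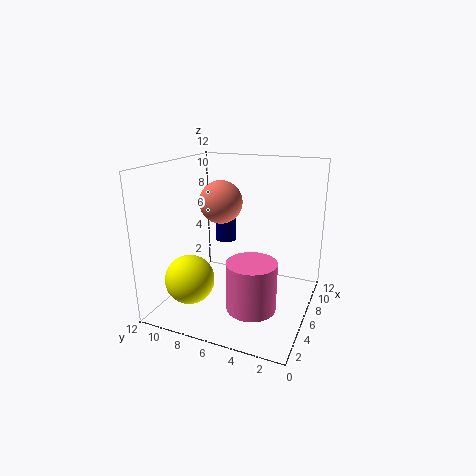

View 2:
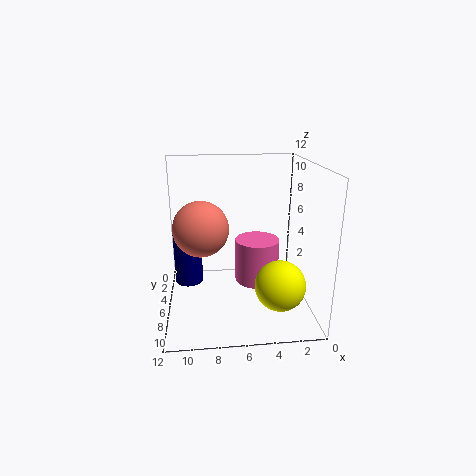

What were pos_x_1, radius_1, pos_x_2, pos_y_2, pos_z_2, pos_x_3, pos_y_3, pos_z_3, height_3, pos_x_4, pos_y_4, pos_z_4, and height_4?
pos_x_1 = 9; radius_1 = 2; pos_x_2 = 3; pos_y_2 = 9; pos_z_2 = 3; pos_x_3 = 4; pos_y_3 = 4; pos_z_3 = 1; height_3 = 4; pos_x_4 = 10; pos_y_4 = 9; pos_z_4 = 4; height_4 = 4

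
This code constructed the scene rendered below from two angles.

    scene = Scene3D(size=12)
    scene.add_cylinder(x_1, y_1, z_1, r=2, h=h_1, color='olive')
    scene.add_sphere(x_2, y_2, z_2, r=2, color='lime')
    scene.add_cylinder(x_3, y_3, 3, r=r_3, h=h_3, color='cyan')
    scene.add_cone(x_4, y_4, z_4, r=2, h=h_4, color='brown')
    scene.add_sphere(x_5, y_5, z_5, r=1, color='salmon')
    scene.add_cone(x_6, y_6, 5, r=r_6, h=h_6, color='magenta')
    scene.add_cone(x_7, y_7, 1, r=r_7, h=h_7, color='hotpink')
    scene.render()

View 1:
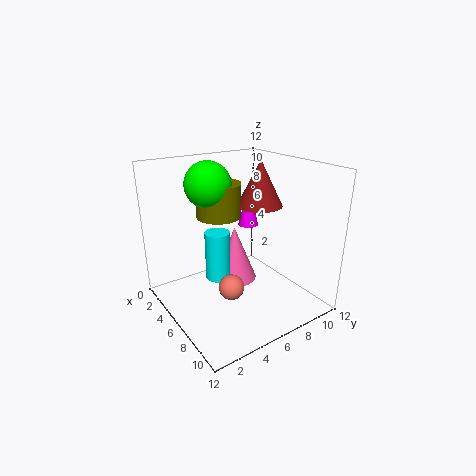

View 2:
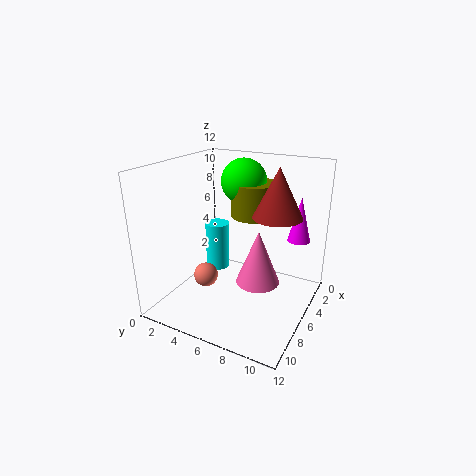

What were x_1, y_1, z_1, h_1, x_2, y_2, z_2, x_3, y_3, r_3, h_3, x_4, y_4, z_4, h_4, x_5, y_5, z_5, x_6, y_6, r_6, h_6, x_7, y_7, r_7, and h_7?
x_1 = 3
y_1 = 6
z_1 = 7
h_1 = 3
x_2 = 3
y_2 = 5
z_2 = 10
x_3 = 6
y_3 = 4
r_3 = 1
h_3 = 4
x_4 = 5
y_4 = 9
z_4 = 8
h_4 = 4
x_5 = 8
y_5 = 4
z_5 = 3
x_6 = 2
y_6 = 10
r_6 = 1
h_6 = 4
x_7 = 4
y_7 = 7
r_7 = 2
h_7 = 5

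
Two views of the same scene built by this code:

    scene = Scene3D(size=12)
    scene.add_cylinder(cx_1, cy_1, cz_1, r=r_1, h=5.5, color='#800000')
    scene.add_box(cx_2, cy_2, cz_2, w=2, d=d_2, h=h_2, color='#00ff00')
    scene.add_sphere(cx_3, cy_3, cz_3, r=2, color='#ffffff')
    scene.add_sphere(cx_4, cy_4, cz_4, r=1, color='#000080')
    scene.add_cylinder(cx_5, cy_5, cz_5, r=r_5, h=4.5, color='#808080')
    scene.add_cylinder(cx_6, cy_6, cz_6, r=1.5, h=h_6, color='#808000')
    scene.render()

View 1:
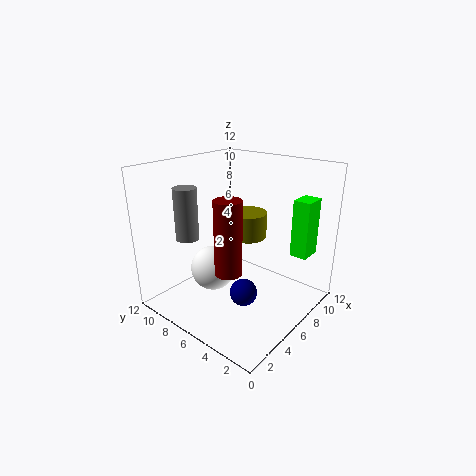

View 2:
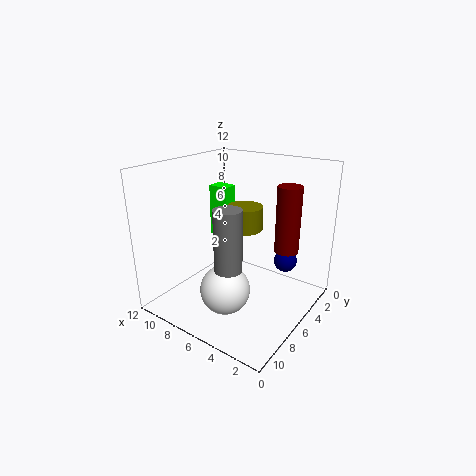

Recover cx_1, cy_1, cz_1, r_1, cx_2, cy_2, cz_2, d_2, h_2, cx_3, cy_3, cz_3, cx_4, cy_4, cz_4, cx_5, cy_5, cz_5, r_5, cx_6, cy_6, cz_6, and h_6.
cx_1 = 2.5, cy_1 = 4, cz_1 = 5, r_1 = 1, cx_2 = 9.5, cy_2 = 1.5, cz_2 = 4, d_2 = 1.5, h_2 = 5, cx_3 = 5.5, cy_3 = 8.5, cz_3 = 2.5, cx_4 = 3, cy_4 = 3, cz_4 = 3.5, cx_5 = 4, cy_5 = 10, cz_5 = 5.5, r_5 = 1, cx_6 = 6, cy_6 = 5, cz_6 = 6.5, h_6 = 2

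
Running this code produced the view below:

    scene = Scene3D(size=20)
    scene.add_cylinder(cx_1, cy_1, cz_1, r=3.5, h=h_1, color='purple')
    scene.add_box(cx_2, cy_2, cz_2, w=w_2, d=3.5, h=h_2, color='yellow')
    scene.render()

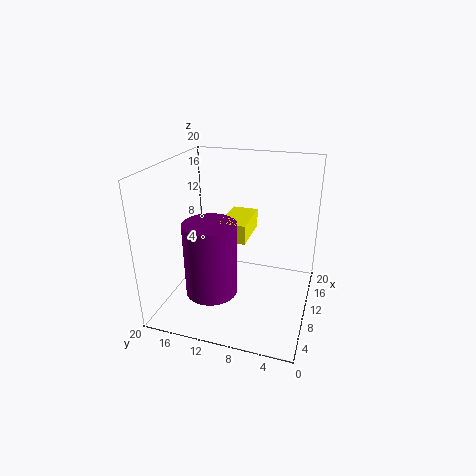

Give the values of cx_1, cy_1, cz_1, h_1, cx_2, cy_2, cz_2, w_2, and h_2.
cx_1 = 6
cy_1 = 12.5
cz_1 = 3.5
h_1 = 10
cx_2 = 6.5
cy_2 = 8
cz_2 = 11
w_2 = 6.25
h_2 = 2.5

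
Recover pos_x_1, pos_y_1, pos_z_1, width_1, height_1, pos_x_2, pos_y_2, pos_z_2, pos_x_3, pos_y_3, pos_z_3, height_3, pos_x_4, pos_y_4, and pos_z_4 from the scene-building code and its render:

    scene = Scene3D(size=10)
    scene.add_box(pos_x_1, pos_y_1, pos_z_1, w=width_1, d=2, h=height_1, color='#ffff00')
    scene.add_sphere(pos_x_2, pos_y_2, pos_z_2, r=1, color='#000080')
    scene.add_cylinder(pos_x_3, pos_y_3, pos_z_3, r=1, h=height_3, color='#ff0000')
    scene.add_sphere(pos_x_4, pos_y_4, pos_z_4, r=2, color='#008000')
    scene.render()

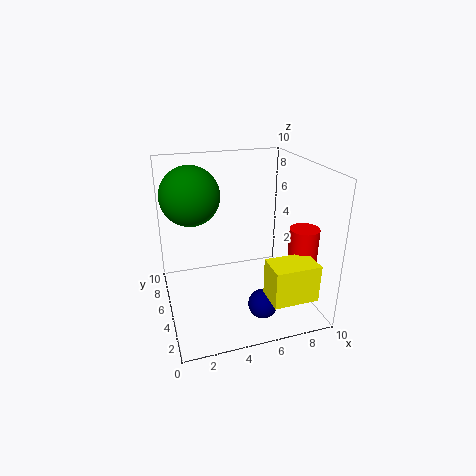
pos_x_1 = 6, pos_y_1 = 0.5, pos_z_1 = 2, width_1 = 3, height_1 = 2.5, pos_x_2 = 6, pos_y_2 = 2.5, pos_z_2 = 1, pos_x_3 = 9, pos_y_3 = 3, pos_z_3 = 1, height_3 = 5, pos_x_4 = 2, pos_y_4 = 6, pos_z_4 = 8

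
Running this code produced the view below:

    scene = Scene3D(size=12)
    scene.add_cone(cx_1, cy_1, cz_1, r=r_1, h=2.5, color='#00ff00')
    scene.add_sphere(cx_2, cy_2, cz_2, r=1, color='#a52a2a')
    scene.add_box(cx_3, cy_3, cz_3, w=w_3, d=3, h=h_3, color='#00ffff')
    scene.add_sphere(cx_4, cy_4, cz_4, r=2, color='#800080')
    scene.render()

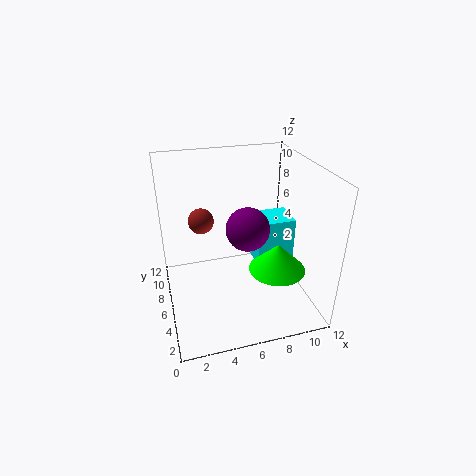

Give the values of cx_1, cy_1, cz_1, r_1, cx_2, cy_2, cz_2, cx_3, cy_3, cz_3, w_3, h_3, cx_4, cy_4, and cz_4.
cx_1 = 9.5
cy_1 = 5.5
cz_1 = 2.5
r_1 = 2.5
cx_2 = 3
cy_2 = 6
cz_2 = 8
cx_3 = 8.5
cy_3 = 7.5
cz_3 = 1.5
w_3 = 3.5
h_3 = 4.5
cx_4 = 7.5
cy_4 = 8
cz_4 = 5.5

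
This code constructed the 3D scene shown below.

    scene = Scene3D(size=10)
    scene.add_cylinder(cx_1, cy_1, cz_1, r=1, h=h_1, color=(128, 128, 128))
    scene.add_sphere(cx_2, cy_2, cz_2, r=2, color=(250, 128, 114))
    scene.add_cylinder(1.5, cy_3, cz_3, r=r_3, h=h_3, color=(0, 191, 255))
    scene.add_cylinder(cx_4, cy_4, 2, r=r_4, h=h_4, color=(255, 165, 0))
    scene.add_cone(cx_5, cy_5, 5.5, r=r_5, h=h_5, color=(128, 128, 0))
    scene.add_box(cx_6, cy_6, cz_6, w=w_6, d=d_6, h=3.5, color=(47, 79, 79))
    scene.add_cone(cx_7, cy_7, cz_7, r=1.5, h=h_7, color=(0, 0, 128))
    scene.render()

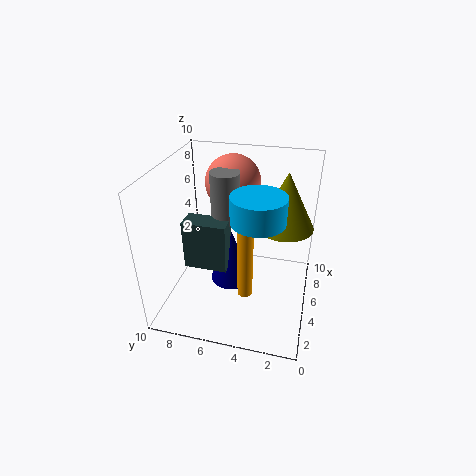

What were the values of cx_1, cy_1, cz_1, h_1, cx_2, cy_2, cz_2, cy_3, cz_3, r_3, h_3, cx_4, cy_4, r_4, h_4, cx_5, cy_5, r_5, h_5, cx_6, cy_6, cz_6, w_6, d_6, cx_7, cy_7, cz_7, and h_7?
cx_1 = 5.5, cy_1 = 6, cz_1 = 6, h_1 = 3.5, cx_2 = 7.5, cy_2 = 6, cz_2 = 8, cy_3 = 3, cz_3 = 8.5, r_3 = 1.5, h_3 = 1.5, cx_4 = 3, cy_4 = 4, r_4 = 0.5, h_4 = 5, cx_5 = 6.5, cy_5 = 2, r_5 = 2, h_5 = 4, cx_6 = 3.5, cy_6 = 5.5, cz_6 = 3, w_6 = 1.5, d_6 = 3, cx_7 = 5, cy_7 = 5.5, cz_7 = 1.5, h_7 = 4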